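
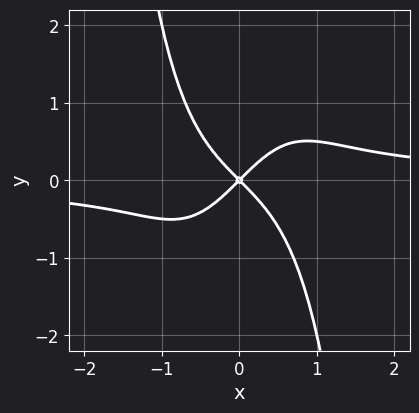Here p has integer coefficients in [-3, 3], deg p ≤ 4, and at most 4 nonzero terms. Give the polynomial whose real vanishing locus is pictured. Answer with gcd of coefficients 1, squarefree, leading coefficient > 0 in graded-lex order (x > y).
(a) deg p = 4. The shape is more complex than any degree-3 curve.
(b) From the visible intercepts: it meets the y-axis at y = 0 (among the integer gridlines); one x-axis crossing is at x = 0.
(c) These observations pin down the coefficients.

3*x^3*y - 2*x^2 + 2*y^2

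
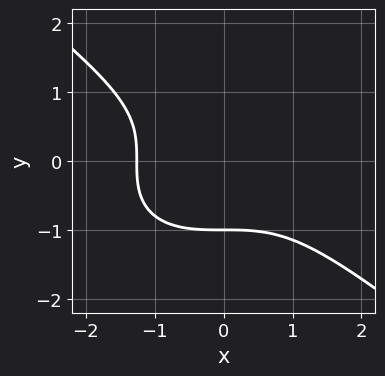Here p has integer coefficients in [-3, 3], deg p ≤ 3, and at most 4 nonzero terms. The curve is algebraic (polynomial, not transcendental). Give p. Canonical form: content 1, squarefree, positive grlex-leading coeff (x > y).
First, degree: no degree-2 curve has this shape, so deg p = 3.
Next, reading off the gridlines: it meets the y-axis at y = -1 (among the integer gridlines).
Finally, putting this together gives p.

x^3 + 2*y^3 + 2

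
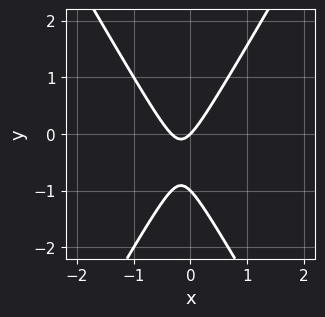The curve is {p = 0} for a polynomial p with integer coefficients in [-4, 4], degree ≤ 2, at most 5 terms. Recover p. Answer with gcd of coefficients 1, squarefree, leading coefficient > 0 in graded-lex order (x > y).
1. Degree: no degree-1 curve has this shape, so deg p = 2.
2. From the visible intercepts: the y-axis gridline crossings are at y ∈ {-1, 0}; it crosses the x-axis at the gridline x = 0.
3. Putting this together gives p.

3*x^2 - y^2 + x - y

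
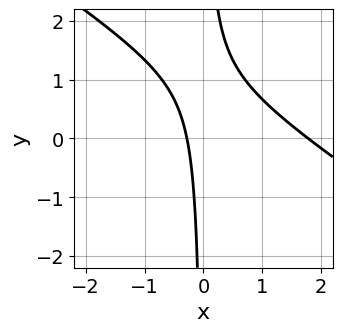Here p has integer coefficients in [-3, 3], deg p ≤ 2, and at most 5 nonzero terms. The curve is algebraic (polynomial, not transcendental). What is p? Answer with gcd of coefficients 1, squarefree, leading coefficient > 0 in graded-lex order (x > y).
2*x^2 + 3*x*y - 3*x - 1

The degree is 2 — a generic line meets the curve in up to 2 points.
From the visible intercepts: it misses every integer gridline on the y-axis.
Fitting integer coefficients to these (and the overall shape) gives p.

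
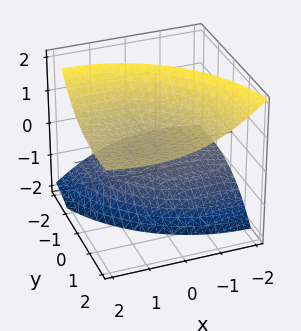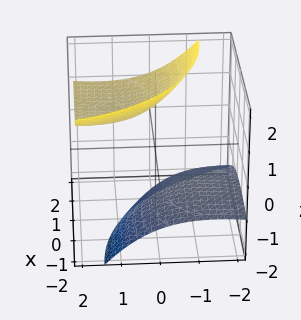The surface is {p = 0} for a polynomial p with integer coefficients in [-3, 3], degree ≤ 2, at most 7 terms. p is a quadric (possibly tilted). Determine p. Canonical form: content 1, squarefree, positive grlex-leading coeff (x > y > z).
(a) The picture has 2 separate pieces.
(b) The degree is 2 — no degree-1 surface has this shape.
(c) From the axis intercepts and sections: the surface avoids every integer y-axis point in the box; it misses every integer gridline on the x-axis.
(d) Fitting integer coefficients to these (and the overall shape) gives p.

x^2 - 2*x*z + y^2 - 3*y*z - 2*z^2 + 3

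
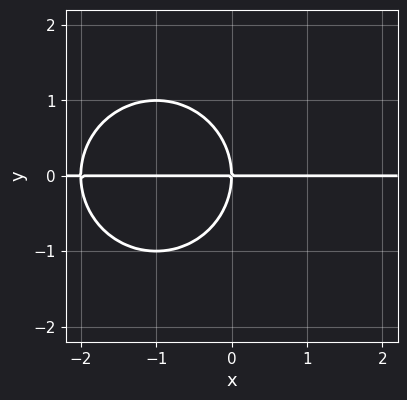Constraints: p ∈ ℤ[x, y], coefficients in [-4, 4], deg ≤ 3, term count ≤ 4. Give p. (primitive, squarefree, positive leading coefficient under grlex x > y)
(a) deg p = 3. No degree-2 curve has this shape.
(b) Checking where it meets the axes: it crosses the y-axis at the gridline y = 0; the visible x-axis segment lies entirely on the curve.
(c) Putting this together gives p.

x^2*y + y^3 + 2*x*y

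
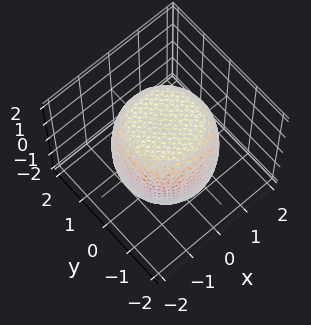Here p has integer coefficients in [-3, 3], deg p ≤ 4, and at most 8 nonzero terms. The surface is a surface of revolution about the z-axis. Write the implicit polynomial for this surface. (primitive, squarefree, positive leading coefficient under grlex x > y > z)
x^4 + 2*x^2*y^2 + y^4 - x^2 - y^2 + z^2 - 2

1. Degree: a generic line meets the surface in up to 4 points, so deg p = 4.
2. Symmetries: rotational symmetry about the z-axis ⇒ p depends on x, y only through x² + y².
3. Observable constraints: a circular section at z = -1 has radius between 1 and 2.
4. Assembling these constraints gives the stated polynomial.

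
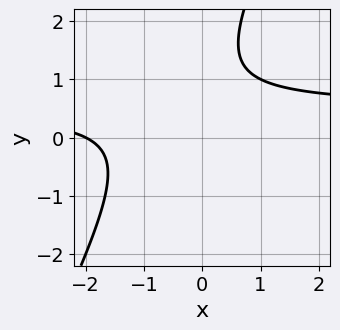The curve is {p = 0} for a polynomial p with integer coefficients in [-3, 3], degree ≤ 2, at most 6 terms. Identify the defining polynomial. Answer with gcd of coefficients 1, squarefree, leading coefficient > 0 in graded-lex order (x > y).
2*x*y - y^2 - x + 2*y - 2

(a) deg p = 2. A generic line meets the curve in up to 2 points.
(b) Against the integer gridlines: it meets the x-axis at x = -2 (among the integer gridlines); it misses every integer gridline on the y-axis.
(c) Putting this together gives p.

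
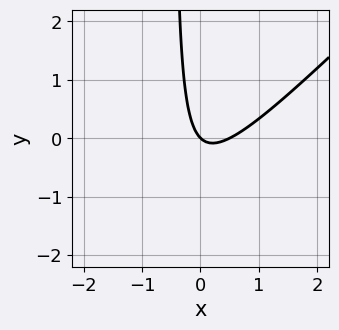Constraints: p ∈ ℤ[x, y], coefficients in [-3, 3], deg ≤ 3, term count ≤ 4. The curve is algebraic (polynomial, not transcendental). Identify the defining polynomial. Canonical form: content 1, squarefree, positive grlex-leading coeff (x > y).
First, the degree is 2 — the shape is more complex than any degree-1 curve.
Next, reading off the gridlines: one x-axis crossing is at x = 0; one y-axis crossing is at y = 0.
Finally, fitting integer coefficients to these (and the overall shape) gives p.

2*x^2 - 2*x*y - x - y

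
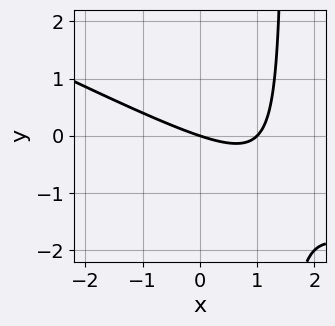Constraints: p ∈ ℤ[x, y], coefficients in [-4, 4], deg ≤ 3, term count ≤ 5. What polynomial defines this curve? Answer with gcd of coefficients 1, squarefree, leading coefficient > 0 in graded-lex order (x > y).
x^2 + 2*x*y - x - 3*y

(a) Degree: no degree-1 curve has this shape, so deg p = 2.
(b) From the axis intercepts and sections: it meets the y-axis at y = 0 (among the integer gridlines); the x-axis gridline crossings are at x ∈ {0, 1}.
(c) The integer polynomial consistent with all of this is the stated p.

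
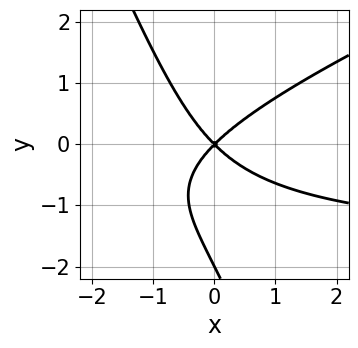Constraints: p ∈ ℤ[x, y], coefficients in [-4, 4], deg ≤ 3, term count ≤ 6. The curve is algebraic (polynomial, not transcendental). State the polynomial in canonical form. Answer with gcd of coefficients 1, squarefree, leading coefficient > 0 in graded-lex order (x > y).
x^2*y - 2*x*y^2 - y^3 + 2*x^2 - 2*y^2

First, deg p = 3.
Then, reading off the gridlines: the y-axis gridline crossings are at y ∈ {-2, 0}; it meets the x-axis at x = 0 (among the integer gridlines).
Finally, matching integer coefficients to the picture gives p.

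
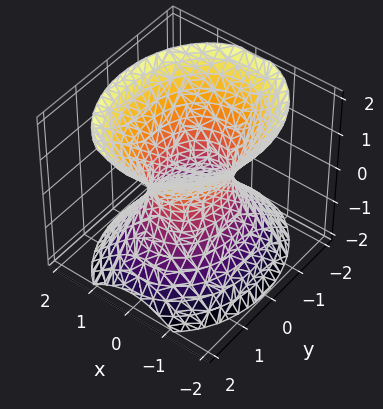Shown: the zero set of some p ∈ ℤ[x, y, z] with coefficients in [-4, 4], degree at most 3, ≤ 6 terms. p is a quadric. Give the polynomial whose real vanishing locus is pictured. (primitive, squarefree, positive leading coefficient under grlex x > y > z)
3*x^2 + 2*y^2 - 2*z^2 - 2

First, the degree is 2 — one connected sheet with a waist; a quadric.
Next, symmetries: the x ↦ −x reflection is a symmetry, so x appears only in even powers; mirror symmetry y ↦ −y ⇒ only even powers of y; the z ↦ −z reflection is a symmetry, so z appears only in even powers.
Then, checking where it meets the axes: the y-axis gridline crossings are at y ∈ {-1, 1}; the surface avoids every integer z-axis point in the box.
Finally, putting this together gives p.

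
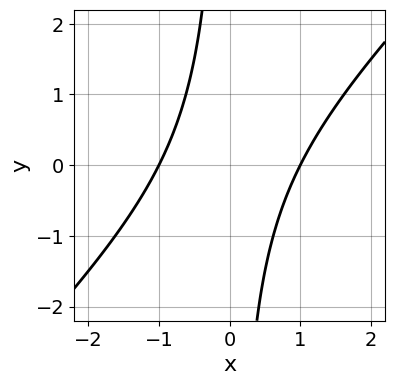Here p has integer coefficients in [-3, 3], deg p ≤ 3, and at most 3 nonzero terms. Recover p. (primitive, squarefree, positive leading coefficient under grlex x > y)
x^2 - x*y - 1

First, deg p = 2. The shape is more complex than any degree-1 curve.
Then, observable constraints: the curve avoids every integer y-axis point in the box; the x-axis gridline crossings are at x ∈ {-1, 1}.
Finally, matching integer coefficients to the picture gives p.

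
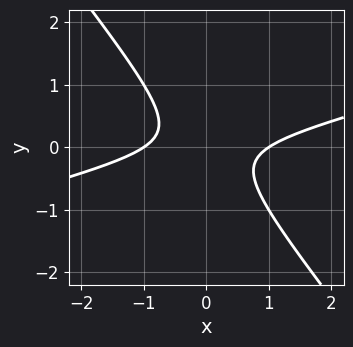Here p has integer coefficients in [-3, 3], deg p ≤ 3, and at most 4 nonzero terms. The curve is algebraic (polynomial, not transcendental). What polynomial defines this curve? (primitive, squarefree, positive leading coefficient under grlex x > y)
1. Degree: no degree-1 curve has this shape, so deg p = 2.
2. From the axis intercepts and sections: the curve avoids every integer y-axis point in the box; the x-axis gridline crossings are at x ∈ {-1, 1}.
3. Solving for integer coefficients yields p as stated.

x^2 - 3*x*y - 3*y^2 - 1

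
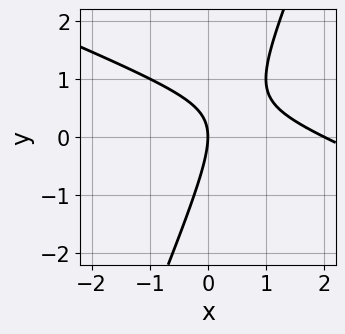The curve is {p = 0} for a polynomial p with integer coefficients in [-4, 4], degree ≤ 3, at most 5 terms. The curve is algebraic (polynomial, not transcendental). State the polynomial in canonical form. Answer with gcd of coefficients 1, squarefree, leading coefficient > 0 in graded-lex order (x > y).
The degree is 2 — no degree-1 curve has this shape.
Checking where it meets the axes: it meets the y-axis at y = 0 (among the integer gridlines); the x-axis gridline crossings are at x ∈ {0, 2}.
Putting this together gives p.

x^2 + 2*x*y - y^2 - 2*x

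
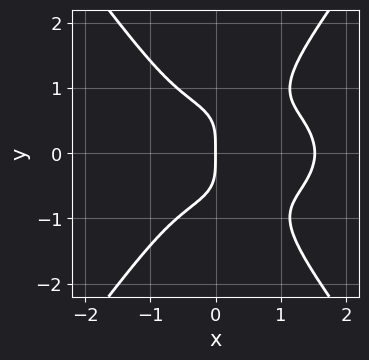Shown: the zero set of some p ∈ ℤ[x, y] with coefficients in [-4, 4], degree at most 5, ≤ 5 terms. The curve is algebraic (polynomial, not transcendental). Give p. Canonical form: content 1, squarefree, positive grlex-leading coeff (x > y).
x^4 + 3*x^2*y^2 - 2*y^4 - x^2 - 2*x

First, deg p = 4. A generic line meets the curve in up to 4 points.
Then, symmetries: mirror symmetry y ↦ −y ⇒ only even powers of y.
Next, reading off the gridlines: it meets the y-axis at y = 0 (among the integer gridlines); it meets the x-axis at x = 0 (among the integer gridlines).
Finally, fitting integer coefficients to these (and the overall shape) gives p.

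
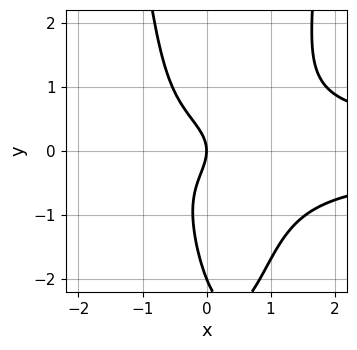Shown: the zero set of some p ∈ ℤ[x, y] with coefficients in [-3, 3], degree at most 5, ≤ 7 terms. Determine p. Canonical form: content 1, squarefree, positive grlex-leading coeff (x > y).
3*x^2*y^2 - 2*x*y^2 - y^3 - 2*y^2 - 2*x

First, the degree is 4 — a generic line meets the curve in up to 4 points.
Then, from the axis intercepts and sections: among the integer gridlines, it crosses the y-axis at y ∈ {-2, 0}; one x-axis crossing is at x = 0.
Finally, solving for integer coefficients yields p as stated.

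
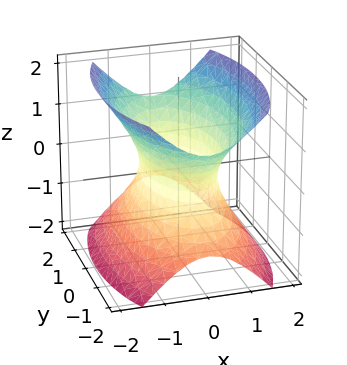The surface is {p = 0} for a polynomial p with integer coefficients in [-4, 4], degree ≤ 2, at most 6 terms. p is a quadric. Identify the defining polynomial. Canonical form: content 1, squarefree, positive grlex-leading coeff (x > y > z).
3*x^2 + y^2 - 2*z^2 - 2

1. Degree: one connected sheet with a waist; a quadric, so deg p = 2.
2. Symmetries: it's symmetric under x → −x, forcing even powers of x; it's symmetric under y → −y, forcing even powers of y; it's symmetric under z → −z, forcing even powers of z.
3. From the axis intercepts and sections: it misses every integer gridline on the z-axis.
4. The integer polynomial consistent with all of this is the stated p.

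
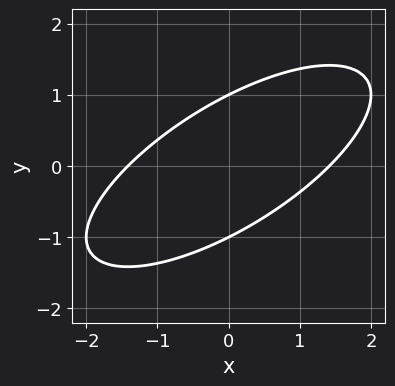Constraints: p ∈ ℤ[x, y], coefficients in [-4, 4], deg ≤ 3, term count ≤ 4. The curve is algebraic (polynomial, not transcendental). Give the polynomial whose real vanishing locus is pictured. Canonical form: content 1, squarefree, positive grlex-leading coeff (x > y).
x^2 - 2*x*y + 2*y^2 - 2

The degree is 2 — a generic line meets the curve in up to 2 points.
From the axis intercepts and sections: among the integer gridlines, it crosses the y-axis at y ∈ {-1, 1}.
Matching integer coefficients to the picture gives p.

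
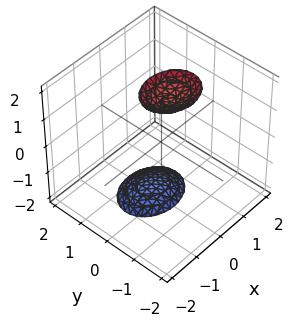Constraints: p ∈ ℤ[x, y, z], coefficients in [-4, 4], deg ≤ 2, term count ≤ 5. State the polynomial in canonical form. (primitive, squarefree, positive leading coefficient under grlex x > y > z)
(a) I count 2 distinct pieces. They look like related sheets of one shape, so recover p as a whole.
(b) Degree: a generic line meets the surface in up to 2 points, so deg p = 2.
(c) From the axis intercepts and sections: it misses every integer gridline on the y-axis; the surface avoids every integer x-axis point in the box.
(d) Putting this together gives p.

2*x^2 + 3*y^2 + y*z - z^2 + 3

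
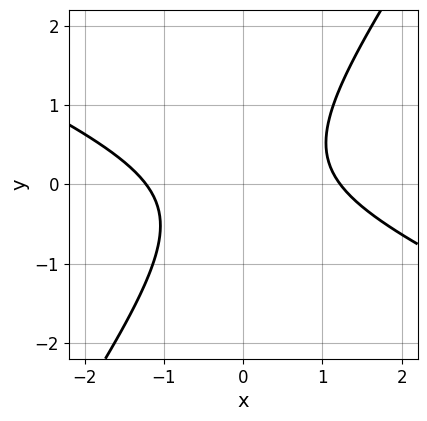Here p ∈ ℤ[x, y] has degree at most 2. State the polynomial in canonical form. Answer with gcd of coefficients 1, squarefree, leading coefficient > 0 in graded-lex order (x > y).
2*x^2 + 3*x*y - 3*y^2 - 3

deg p = 2.
Observable constraints: it misses every integer gridline on the y-axis.
Matching integer coefficients to the picture gives p.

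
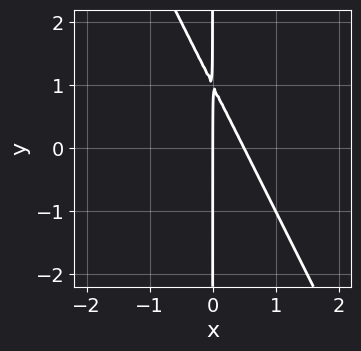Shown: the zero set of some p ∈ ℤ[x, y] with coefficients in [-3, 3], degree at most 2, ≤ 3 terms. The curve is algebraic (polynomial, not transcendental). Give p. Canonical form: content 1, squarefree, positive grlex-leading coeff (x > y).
2*x^2 + x*y - x

First, the degree is 2 — a generic line meets the curve in up to 2 points.
Then, against the integer gridlines: the visible y-axis segment lies entirely on the curve; it meets the x-axis at x = 0 (among the integer gridlines).
Finally, together with the visible shape, these determine p as stated.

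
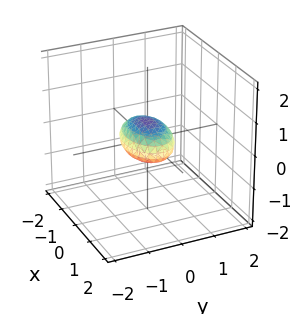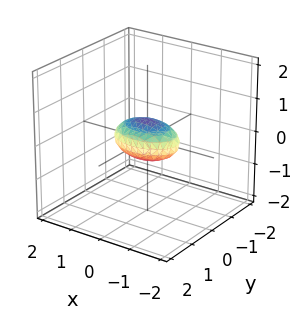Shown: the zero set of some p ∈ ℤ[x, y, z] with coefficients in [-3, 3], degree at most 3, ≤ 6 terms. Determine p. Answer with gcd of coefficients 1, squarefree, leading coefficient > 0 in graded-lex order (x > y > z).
x^2 + 2*y^2 + 3*z^2 - 1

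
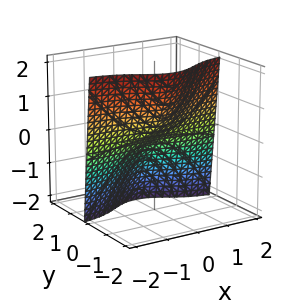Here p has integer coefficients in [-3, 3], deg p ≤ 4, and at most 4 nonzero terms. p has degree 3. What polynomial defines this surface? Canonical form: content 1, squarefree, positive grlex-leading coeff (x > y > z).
1. deg p = 3. The shape is more complex than any degree-2 surface.
2. Checking where it meets the axes: it crosses the z-axis at the gridline z = 0; it meets the y-axis at y = 0 (among the integer gridlines); the visible x-axis segment lies entirely on the surface.
3. Assembling these constraints gives the stated polynomial.

2*x^2*y + y^3 + y + z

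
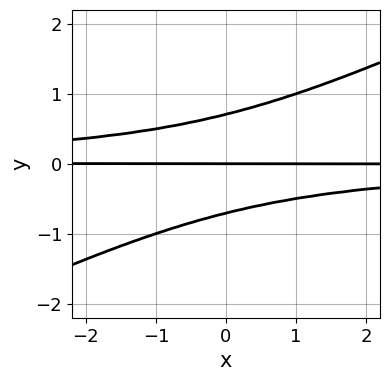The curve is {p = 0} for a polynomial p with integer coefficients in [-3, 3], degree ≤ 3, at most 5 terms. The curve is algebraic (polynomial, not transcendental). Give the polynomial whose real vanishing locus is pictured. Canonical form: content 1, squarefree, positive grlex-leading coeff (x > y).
First, deg p = 3. No degree-2 curve has this shape.
Next, observable constraints: the visible x-axis segment lies entirely on the curve; it meets the y-axis at y = 0 (among the integer gridlines).
Finally, putting this together gives p.

x*y^2 - 2*y^3 + y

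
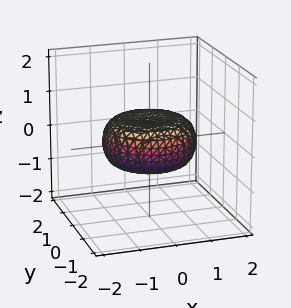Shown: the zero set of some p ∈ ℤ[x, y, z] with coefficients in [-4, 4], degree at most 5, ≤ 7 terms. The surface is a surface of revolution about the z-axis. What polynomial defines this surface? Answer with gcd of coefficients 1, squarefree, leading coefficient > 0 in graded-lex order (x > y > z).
First, deg p = 4. No degree-3 surface has this shape.
Next, symmetries: the z-axis is an axis of rotation, so x and y enter only as x² + y².
Next, against the integer gridlines: a circular section at z = 0 has radius between 1 and 2.
Finally, putting this together gives p.

x^4 + 2*x^2*y^2 + y^4 - x^2 - y^2 + 3*z^2 - 1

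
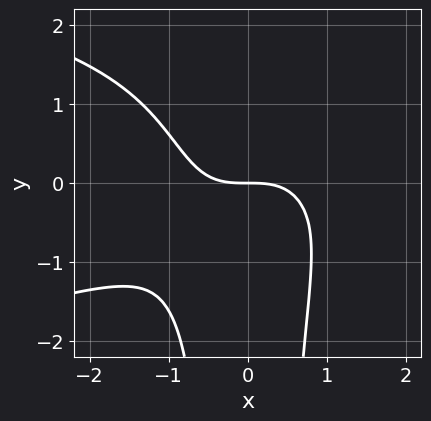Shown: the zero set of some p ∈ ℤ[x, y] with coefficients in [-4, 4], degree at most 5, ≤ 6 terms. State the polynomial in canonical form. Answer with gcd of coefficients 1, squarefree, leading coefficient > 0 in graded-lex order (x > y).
(a) deg p = 4. The shape is more complex than any degree-3 curve.
(b) Observable constraints: one y-axis crossing is at y = 0; it meets the x-axis at x = 0 (among the integer gridlines).
(c) Together with the visible shape, these determine p as stated.

2*x^2*y^2 + 2*x^3 - x^2*y + 3*y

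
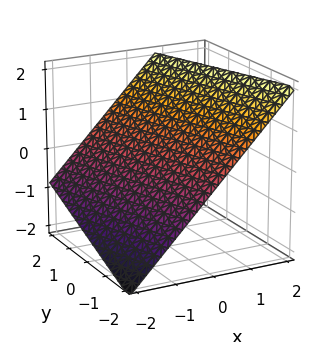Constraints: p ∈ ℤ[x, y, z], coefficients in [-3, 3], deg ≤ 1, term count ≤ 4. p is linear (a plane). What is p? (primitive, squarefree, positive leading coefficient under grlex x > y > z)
3*x + y - 3*z + 2

1. The degree is 1 — every cross-section is a straight line — this is a plane.
2. Checking where it meets the axes: it crosses the y-axis at the gridline y = -2.
3. Fitting integer coefficients to these (and the overall shape) gives p.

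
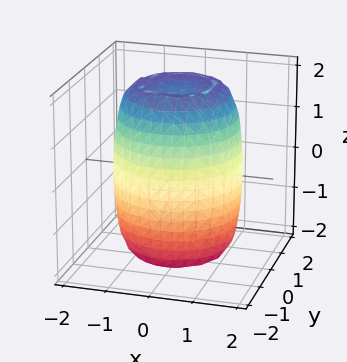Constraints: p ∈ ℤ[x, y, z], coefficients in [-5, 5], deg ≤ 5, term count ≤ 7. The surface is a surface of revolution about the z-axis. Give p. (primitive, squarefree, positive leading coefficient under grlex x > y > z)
(a) Degree: the shape is more complex than any degree-3 surface, so deg p = 4.
(b) Symmetry: the z-axis is an axis of rotation, so x and y enter only as x² + y².
(c) Reading off the gridlines: a circular section at z = 1 has radius between 1 and 2.
(d) Assembling these constraints gives the stated polynomial.

2*x^4 + 4*x^2*y^2 + 2*y^4 - 3*x^2 - 3*y^2 + z^2 - 3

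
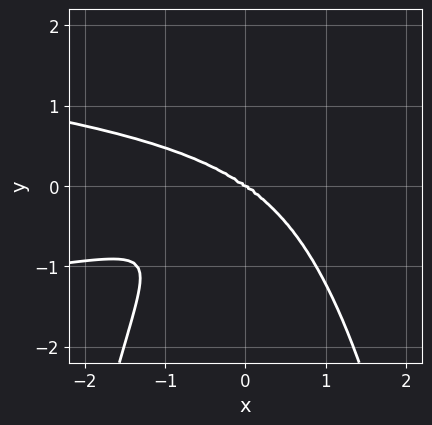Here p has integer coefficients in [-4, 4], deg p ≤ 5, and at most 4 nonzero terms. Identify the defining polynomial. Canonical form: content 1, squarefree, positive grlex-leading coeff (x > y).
3*x^2*y^2 + x^3 + 3*y^3

First, deg p = 4. No degree-3 curve has this shape.
Next, against the integer gridlines: it crosses the y-axis at the gridline y = 0; it crosses the x-axis at the gridline x = 0.
Finally, solving for integer coefficients yields p as stated.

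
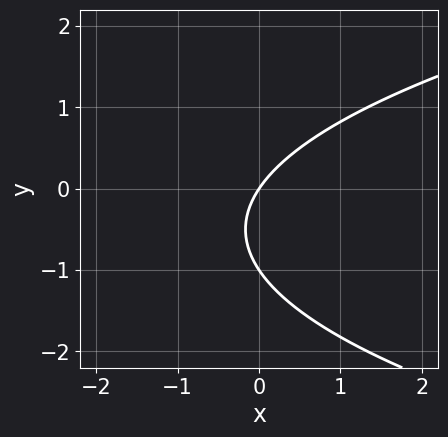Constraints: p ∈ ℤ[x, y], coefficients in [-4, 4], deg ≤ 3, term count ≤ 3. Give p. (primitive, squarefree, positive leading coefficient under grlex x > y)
1. Degree: no degree-1 curve has this shape, so deg p = 2.
2. Observable constraints: one x-axis crossing is at x = 0; the y-axis gridline crossings are at y ∈ {-1, 0}.
3. Solving for integer coefficients yields p as stated.

2*y^2 - 3*x + 2*y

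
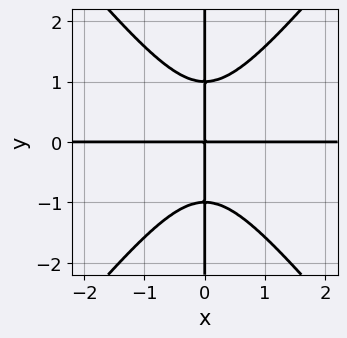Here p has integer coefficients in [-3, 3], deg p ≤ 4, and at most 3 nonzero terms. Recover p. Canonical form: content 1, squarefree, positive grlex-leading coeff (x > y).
1. deg p = 4. No degree-3 curve has this shape.
2. Checking where it meets the axes: every point of the y-axis in the box is on the curve; every point of the x-axis in the box is on the curve.
3. Fitting integer coefficients to these (and the overall shape) gives p.

3*x^3*y - 2*x*y^3 + 2*x*y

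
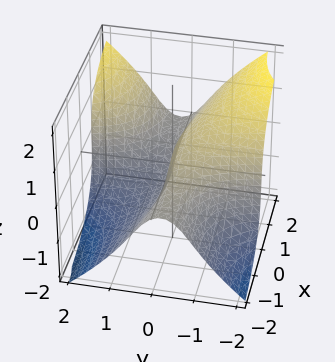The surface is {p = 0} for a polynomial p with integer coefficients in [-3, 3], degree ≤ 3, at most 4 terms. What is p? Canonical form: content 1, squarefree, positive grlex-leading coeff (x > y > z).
x^2*z - 3*x*y^2 + 2*z^3 + 3*y

1. deg p = 3.
2. Against the integer gridlines: it crosses the y-axis at the gridline y = 0; every point of the x-axis in the box is on the surface.
3. Solving for integer coefficients yields p as stated.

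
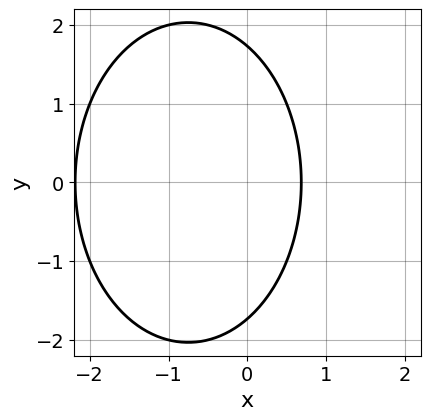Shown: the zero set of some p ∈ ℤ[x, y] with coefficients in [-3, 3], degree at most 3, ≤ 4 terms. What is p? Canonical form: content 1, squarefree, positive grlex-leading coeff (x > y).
2*x^2 + y^2 + 3*x - 3

(a) Degree: the shape is more complex than any degree-1 curve, so deg p = 2.
(b) Symmetries: mirror symmetry y ↦ −y ⇒ only even powers of y.
(c) These observations pin down the coefficients.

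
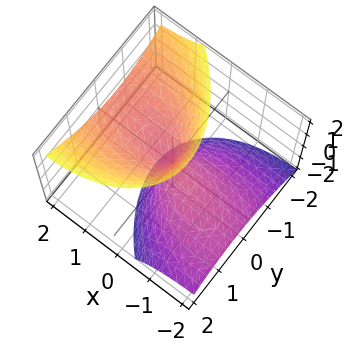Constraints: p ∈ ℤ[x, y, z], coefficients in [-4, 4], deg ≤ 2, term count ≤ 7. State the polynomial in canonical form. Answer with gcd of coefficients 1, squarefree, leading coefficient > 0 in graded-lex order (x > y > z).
First, I count 2 distinct pieces. Treating them together as one polynomial.
Next, degree: a generic line meets the surface in up to 2 points, so deg p = 2.
Next, against the integer gridlines: one x-axis crossing is at x = 0; it crosses the y-axis at the gridline y = 0.
Finally, the integer polynomial consistent with all of this is the stated p.

x^2 + x*y - 3*x*z + 2*y^2 - z^2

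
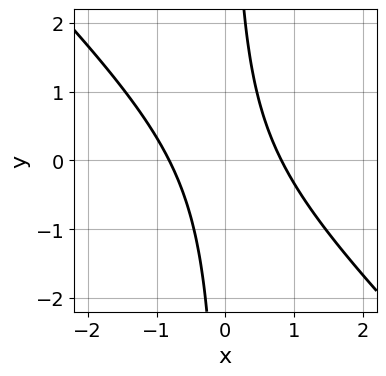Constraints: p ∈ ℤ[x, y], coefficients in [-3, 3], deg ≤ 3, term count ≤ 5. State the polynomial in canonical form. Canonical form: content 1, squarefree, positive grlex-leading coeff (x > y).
3*x^2 + 3*x*y - 2

The degree is 2 — the shape is more complex than any degree-1 curve.
Against the integer gridlines: it misses every integer gridline on the y-axis.
Putting this together gives p.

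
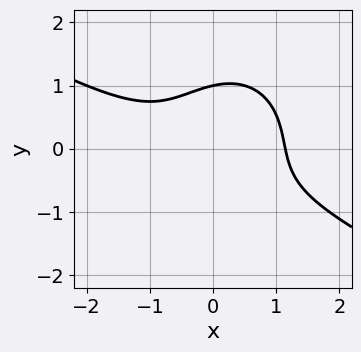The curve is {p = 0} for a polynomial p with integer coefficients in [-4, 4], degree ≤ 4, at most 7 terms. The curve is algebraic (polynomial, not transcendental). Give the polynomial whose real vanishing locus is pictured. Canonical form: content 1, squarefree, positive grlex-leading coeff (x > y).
The degree is 3 — the shape is more complex than any degree-2 curve.
Reading off the gridlines: one y-axis crossing is at y = 1.
Matching integer coefficients to the picture gives p.

2*x^3 + 3*x^2*y + 3*y^3 - 2*x*y - 3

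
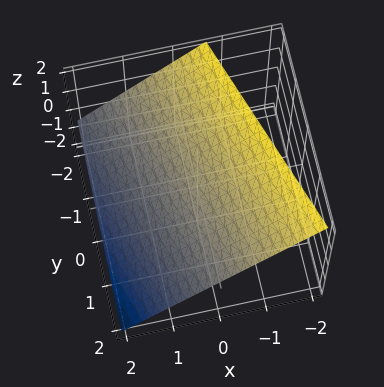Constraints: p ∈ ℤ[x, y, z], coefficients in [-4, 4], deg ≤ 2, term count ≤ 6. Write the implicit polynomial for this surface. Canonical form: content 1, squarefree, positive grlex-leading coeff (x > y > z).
3*x + y + 3*z - 2

(a) deg p = 1. The surface is flat (a plane).
(b) From the axis intercepts and sections: it crosses the y-axis at the gridline y = 2.
(c) Matching integer coefficients to the picture gives p.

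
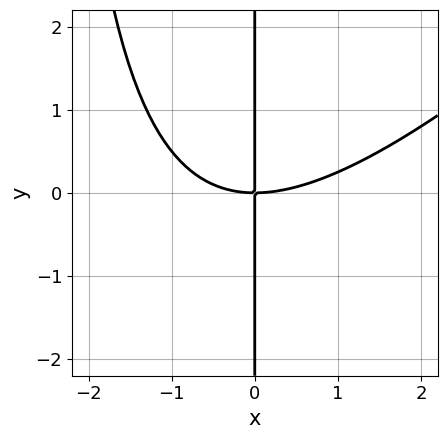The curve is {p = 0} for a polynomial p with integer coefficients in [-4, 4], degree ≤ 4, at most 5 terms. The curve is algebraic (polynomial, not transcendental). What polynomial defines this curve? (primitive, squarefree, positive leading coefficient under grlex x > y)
x^3 - x^2*y - 3*x*y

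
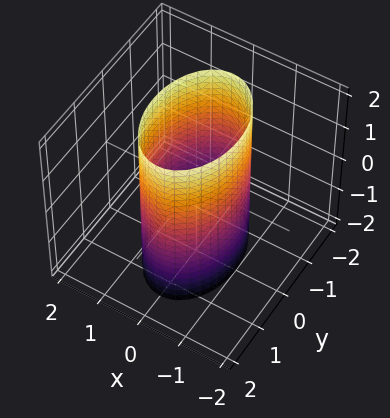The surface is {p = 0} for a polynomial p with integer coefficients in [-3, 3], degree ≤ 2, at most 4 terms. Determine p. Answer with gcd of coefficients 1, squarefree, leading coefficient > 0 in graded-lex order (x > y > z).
2*x^2 + y^2 - 2

First, degree: a cylinder; a quadric, so deg p = 2.
Then, symmetries: mirror symmetry y ↦ −y ⇒ only even powers of y; the z ↦ −z reflection is a symmetry, so z appears only in even powers; the x ↦ −x reflection is a symmetry, so x appears only in even powers.
Then, against the integer gridlines: it misses every integer gridline on the z-axis; the x-axis gridline crossings are at x ∈ {-1, 1}.
Finally, these observations pin down the coefficients.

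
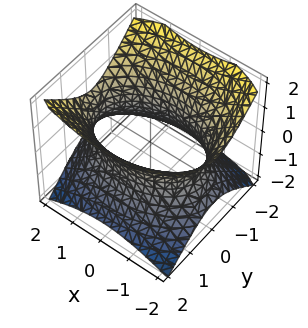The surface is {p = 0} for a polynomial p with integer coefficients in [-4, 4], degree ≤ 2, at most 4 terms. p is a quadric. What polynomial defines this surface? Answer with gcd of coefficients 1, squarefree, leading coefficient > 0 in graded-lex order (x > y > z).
x^2 + 2*y^2 - 2*z^2 - 3

(a) The degree is 2 — one connected sheet with a waist; a quadric.
(b) Symmetries: mirror symmetry x ↦ −x ⇒ only even powers of x; mirror symmetry z ↦ −z ⇒ only even powers of z; it's symmetric under y → −y, forcing even powers of y.
(c) Reading off the gridlines: no z-intercept at any integer in the box.
(d) These observations pin down the coefficients.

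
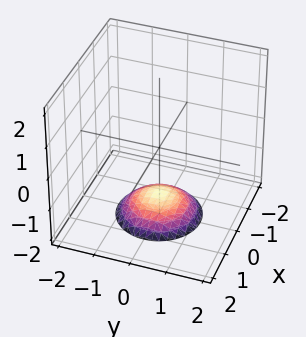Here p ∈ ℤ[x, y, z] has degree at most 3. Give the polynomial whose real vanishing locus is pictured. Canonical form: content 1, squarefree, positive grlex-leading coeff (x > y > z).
x^2 + y^2 + 2*z + 3

(a) The degree is 2 — no degree-1 surface has this shape.
(b) Symmetries: rotational symmetry about the z-axis ⇒ p depends on x, y only through x² + y².
(c) Reading off the gridlines: no y-intercept at any integer in the box; a circular section at z = -2 has radius exactly 1.
(d) These observations pin down the coefficients.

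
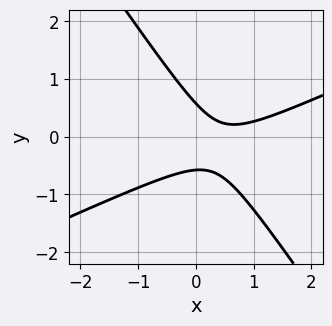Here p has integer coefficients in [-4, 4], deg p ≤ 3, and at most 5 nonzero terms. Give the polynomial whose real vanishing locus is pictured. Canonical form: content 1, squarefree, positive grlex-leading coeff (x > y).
(a) The degree is 2 — a generic line meets the curve in up to 2 points.
(b) Observable constraints: it misses every integer gridline on the x-axis.
(c) Fitting integer coefficients to these (and the overall shape) gives p.

2*x^2 - 3*x*y - 3*y^2 - 2*x + 1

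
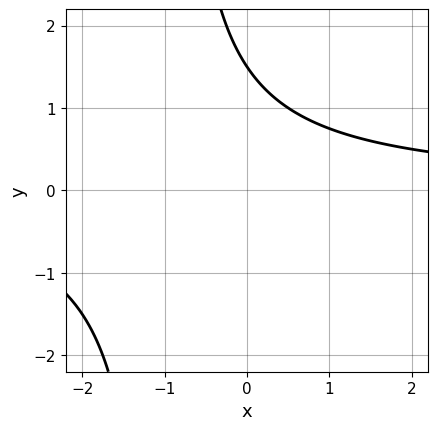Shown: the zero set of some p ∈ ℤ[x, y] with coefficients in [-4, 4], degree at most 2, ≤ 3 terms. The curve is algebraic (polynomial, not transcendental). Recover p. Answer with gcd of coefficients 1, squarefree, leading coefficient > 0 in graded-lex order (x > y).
2*x*y + 2*y - 3

1. The degree is 2 — no degree-1 curve has this shape.
2. From the axis intercepts and sections: the curve avoids every integer x-axis point in the box.
3. Fitting integer coefficients to these (and the overall shape) gives p.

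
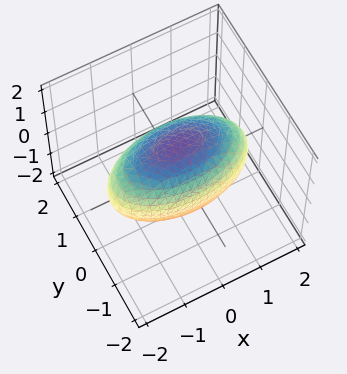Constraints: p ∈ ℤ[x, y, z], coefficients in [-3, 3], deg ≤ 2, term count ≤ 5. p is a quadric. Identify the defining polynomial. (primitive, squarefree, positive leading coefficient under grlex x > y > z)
x^2 + 3*y^2 + 2*z^2 - 3

(a) Degree: a closed, bounded, convex surface; a quadric, so deg p = 2.
(b) Symmetries: it's symmetric under x → −x, forcing even powers of x; the z ↦ −z reflection is a symmetry, so z appears only in even powers; the y ↦ −y reflection is a symmetry, so y appears only in even powers.
(c) From the axis intercepts and sections: the y-axis gridline crossings are at y ∈ {-1, 1}.
(d) Solving for integer coefficients yields p as stated.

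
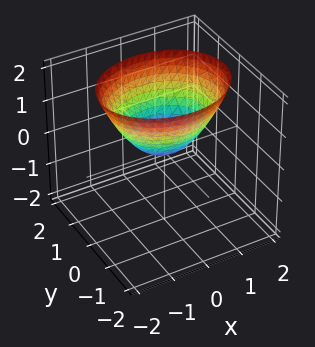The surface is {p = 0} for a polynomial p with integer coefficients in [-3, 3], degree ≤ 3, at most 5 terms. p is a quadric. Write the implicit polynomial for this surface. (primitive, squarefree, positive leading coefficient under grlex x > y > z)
(a) deg p = 2.
(b) Symmetries: the y ↦ −y reflection is a symmetry, so y appears only in even powers; mirror symmetry x ↦ −x ⇒ only even powers of x.
(c) Observable constraints: one z-axis crossing is at z = 0; it meets the y-axis at y = 0 (among the integer gridlines); it crosses the x-axis at the gridline x = 0.
(d) These observations pin down the coefficients.

2*x^2 + 3*y^2 - 3*z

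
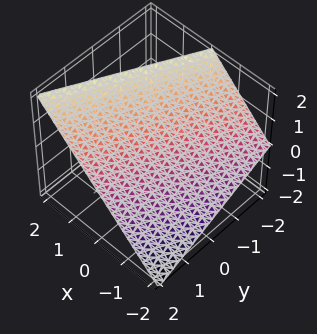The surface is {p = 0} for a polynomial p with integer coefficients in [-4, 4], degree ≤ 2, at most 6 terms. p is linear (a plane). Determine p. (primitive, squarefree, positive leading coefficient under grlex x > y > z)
2*x - y - 2*z + 2

First, deg p = 1. The surface is flat (a plane).
Then, checking where it meets the axes: it crosses the z-axis at the gridline z = 1; one y-axis crossing is at y = 2.
Finally, assembling these constraints gives the stated polynomial. Check: (-1, 0, 0) on the x-axis lies on the surface, and p(-1, 0, 0) = 0. ✓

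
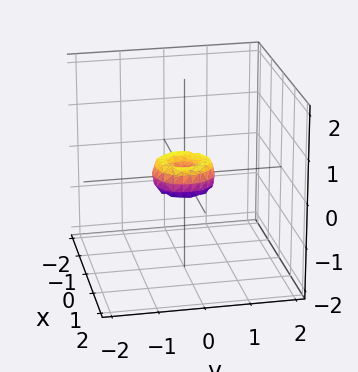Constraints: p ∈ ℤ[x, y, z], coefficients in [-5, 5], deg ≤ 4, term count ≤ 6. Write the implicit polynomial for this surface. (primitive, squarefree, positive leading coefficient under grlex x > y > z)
deg p = 4. No degree-3 surface has this shape.
Symmetries: rotational symmetry about the z-axis ⇒ p depends on x, y only through x² + y².
Reading off the gridlines: a circular section at z = 0 has radius between 0 and 1; it crosses the y-axis at the gridline y = 0; it crosses the x-axis at the gridline x = 0; it meets the z-axis at z = 0 (among the integer gridlines).
Matching integer coefficients to the picture gives p.

2*x^4 + 4*x^2*y^2 + 2*y^4 - x^2 - y^2 + z^2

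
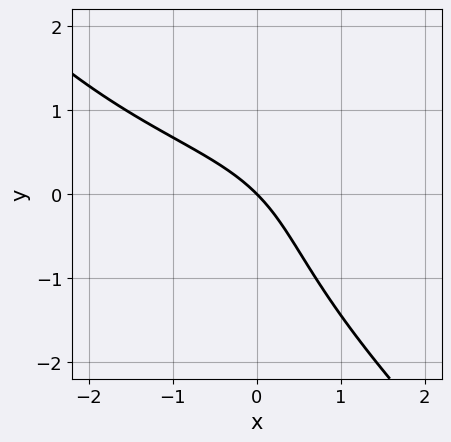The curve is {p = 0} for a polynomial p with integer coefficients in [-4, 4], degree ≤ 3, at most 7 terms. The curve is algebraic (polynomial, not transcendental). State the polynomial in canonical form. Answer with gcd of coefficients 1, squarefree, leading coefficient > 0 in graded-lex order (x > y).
The degree is 3 — the shape is more complex than any degree-2 curve.
Checking where it meets the axes: one y-axis crossing is at y = 0; one x-axis crossing is at x = 0.
Solving for integer coefficients yields p as stated.

x^2*y - y^3 + 2*x*y - 3*x - 3*y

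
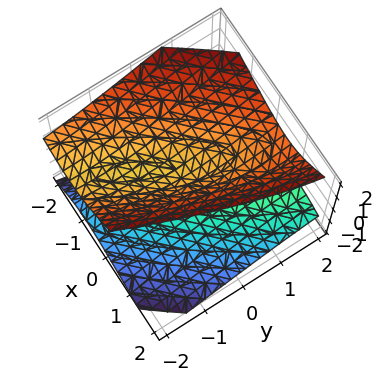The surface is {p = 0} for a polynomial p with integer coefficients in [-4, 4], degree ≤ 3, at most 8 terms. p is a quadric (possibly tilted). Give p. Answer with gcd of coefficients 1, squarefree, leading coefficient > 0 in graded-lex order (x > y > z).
(a) I count 2 distinct pieces. Treating them together as one polynomial.
(b) Degree: a generic line meets the surface in up to 2 points, so deg p = 2.
(c) From the visible intercepts: no y-intercept at any integer in the box; the surface avoids every integer x-axis point in the box.
(d) Together with the visible shape, these determine p as stated.

3*x^2 - 3*x*y + 2*x*z + y^2 - 3*z^2 + 1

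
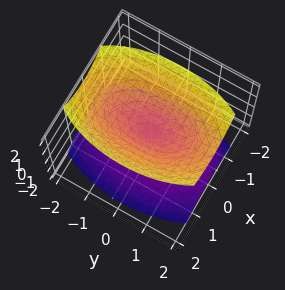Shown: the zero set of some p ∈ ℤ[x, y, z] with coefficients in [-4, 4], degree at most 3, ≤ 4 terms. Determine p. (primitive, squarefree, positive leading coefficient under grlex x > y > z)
1. I count 2 distinct pieces. Treating them together as one polynomial.
2. Degree: two nappes meeting at a single point; a quadric, so deg p = 2.
3. Symmetries: it's symmetric under x → −x, forcing even powers of x; it's symmetric under y → −y, forcing even powers of y; mirror symmetry z ↦ −z ⇒ only even powers of z.
4. From the visible intercepts: it crosses the z-axis at the gridline z = 0; it meets the x-axis at x = 0 (among the integer gridlines); one y-axis crossing is at y = 0.
5. Solving for integer coefficients yields p as stated.

3*x^2 + y^2 - 2*z^2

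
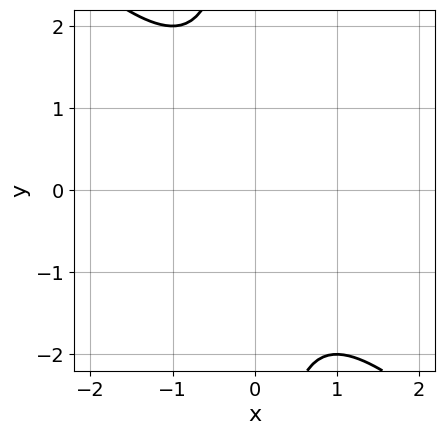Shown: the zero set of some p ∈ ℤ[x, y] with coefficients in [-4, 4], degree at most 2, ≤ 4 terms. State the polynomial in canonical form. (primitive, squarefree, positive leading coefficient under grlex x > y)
x^2 + x*y + 1

First, deg p = 2. No degree-1 curve has this shape.
Then, reading off the gridlines: it misses every integer gridline on the x-axis; the curve avoids every integer y-axis point in the box.
Finally, these observations pin down the coefficients.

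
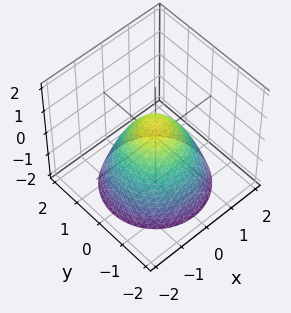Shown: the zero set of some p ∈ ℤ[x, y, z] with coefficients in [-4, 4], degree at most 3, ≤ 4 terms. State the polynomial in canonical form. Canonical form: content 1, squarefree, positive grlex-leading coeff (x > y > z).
3*x^2 + 3*y^2 + 3*z - 2

1. deg p = 2. A generic line meets the surface in up to 2 points.
2. Symmetry: the z-axis is an axis of rotation, so x and y enter only as x² + y².
3. Against the integer gridlines: a circular section at z = 0 has radius between 0 and 1.
4. Assembling these constraints gives the stated polynomial.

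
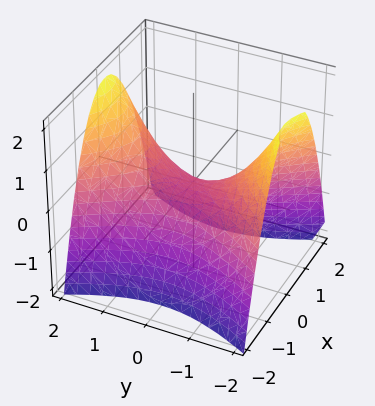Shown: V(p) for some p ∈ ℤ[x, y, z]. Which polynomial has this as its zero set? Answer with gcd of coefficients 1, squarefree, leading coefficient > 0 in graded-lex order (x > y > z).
(a) deg p = 2.
(b) Symmetries: mirror symmetry x ↦ −x ⇒ only even powers of x; it's symmetric under y → −y, forcing even powers of y.
(c) Against the integer gridlines: one z-axis crossing is at z = 0; it crosses the y-axis at the gridline y = 0.
(d) Fitting integer coefficients to these (and the overall shape) gives p.

2*x^2 - y^2 + 2*z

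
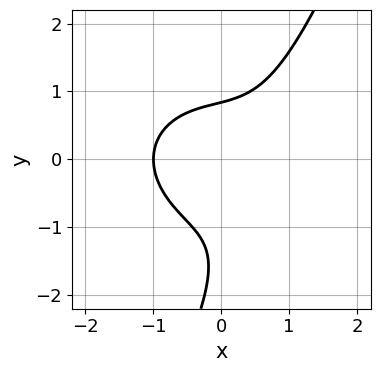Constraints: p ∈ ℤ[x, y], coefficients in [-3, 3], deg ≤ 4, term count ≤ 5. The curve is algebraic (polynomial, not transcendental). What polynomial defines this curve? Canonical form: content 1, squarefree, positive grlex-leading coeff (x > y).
2*x^3 + 2*x*y^2 - y^3 - 2*y^2 + 2

Degree: the shape is more complex than any degree-2 curve, so deg p = 3.
From the axis intercepts and sections: it crosses the x-axis at the gridline x = -1.
These observations pin down the coefficients.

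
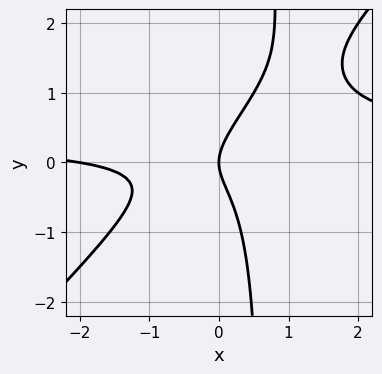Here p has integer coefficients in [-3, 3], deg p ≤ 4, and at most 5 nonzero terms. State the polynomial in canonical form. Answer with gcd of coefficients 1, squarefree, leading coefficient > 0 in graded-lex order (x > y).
3*x^2*y - 3*x*y^2 - x^2 + 2*y^2 - 2*x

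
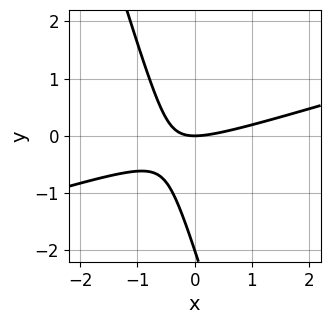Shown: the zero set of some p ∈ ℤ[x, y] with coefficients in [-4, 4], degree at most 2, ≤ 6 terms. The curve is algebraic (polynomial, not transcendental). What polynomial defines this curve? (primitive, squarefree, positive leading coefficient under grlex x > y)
First, deg p = 2.
Next, from the visible intercepts: among the integer gridlines, it crosses the y-axis at y ∈ {-2, 0}; one x-axis crossing is at x = 0.
Finally, fitting integer coefficients to these (and the overall shape) gives p.

x^2 - 3*x*y - y^2 - 2*y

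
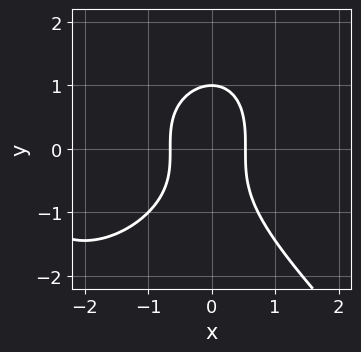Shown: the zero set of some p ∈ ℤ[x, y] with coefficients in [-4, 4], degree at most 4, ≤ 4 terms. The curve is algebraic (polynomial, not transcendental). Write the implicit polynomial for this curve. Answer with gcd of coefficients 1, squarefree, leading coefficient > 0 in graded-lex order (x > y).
x^3 + y^3 + 3*x^2 - 1

(a) deg p = 3. The shape is more complex than any degree-2 curve.
(b) Observable constraints: it crosses the y-axis at the gridline y = 1.
(c) The integer polynomial consistent with all of this is the stated p.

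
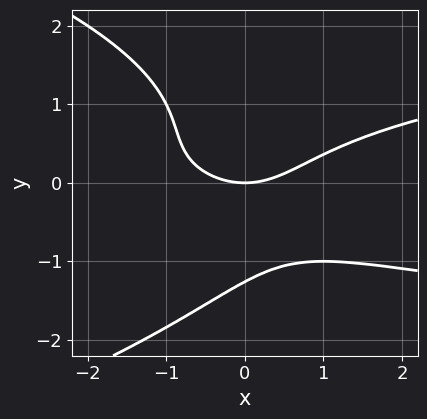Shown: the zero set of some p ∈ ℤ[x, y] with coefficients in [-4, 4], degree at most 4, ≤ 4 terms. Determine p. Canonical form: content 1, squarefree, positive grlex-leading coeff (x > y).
The degree is 4 — no degree-3 curve has this shape.
From the axis intercepts and sections: it crosses the x-axis at the gridline x = 0; it meets the y-axis at y = 0 (among the integer gridlines).
Together with the visible shape, these determine p as stated.

y^4 + 2*x*y^2 - x^2 + 2*y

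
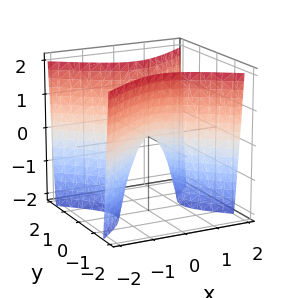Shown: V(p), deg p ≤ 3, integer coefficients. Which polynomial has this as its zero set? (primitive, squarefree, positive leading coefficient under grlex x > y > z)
2*x^2 - 3*y^2 + z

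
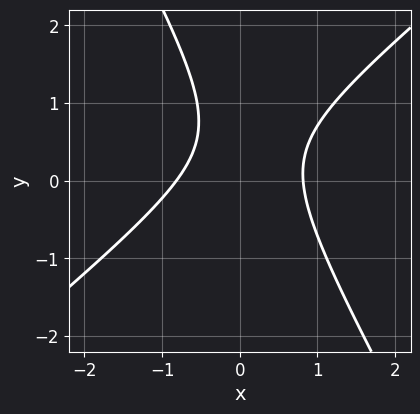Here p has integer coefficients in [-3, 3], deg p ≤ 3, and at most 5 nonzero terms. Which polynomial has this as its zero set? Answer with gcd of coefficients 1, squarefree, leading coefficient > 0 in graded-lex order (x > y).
1. deg p = 2. No degree-1 curve has this shape.
2. Reading off the gridlines: the curve avoids every integer y-axis point in the box.
3. Together with the visible shape, these determine p as stated.

3*x^2 - 2*x*y - 2*y^2 + 2*y - 2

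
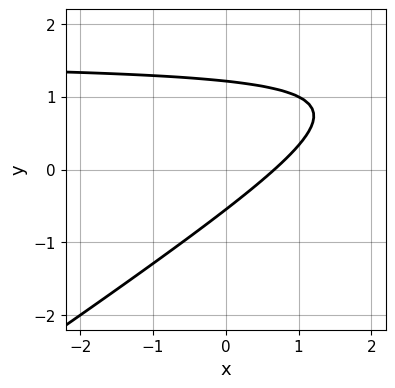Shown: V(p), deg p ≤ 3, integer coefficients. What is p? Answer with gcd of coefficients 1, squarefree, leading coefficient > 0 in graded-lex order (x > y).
2*x*y - 3*y^2 - 3*x + 2*y + 2

The degree is 2 — the shape is more complex than any degree-1 curve.
Matching integer coefficients to the picture gives p.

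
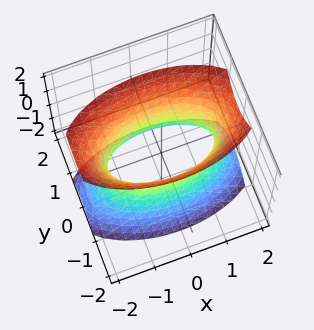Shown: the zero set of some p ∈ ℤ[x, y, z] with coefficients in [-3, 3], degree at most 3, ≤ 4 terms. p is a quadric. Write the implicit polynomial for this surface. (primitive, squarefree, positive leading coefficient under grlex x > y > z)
x^2 + 3*y^2 - z^2 - 2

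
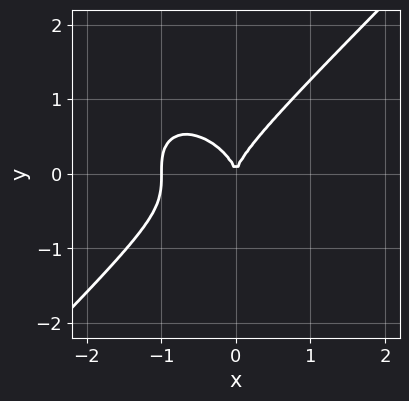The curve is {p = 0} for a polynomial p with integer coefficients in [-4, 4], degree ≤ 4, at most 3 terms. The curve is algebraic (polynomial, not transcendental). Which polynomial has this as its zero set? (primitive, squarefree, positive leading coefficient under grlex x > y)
x^3 - y^3 + x^2

(a) deg p = 3. A generic line meets the curve in up to 3 points.
(b) Checking where it meets the axes: it meets the y-axis at y = 0 (among the integer gridlines); among the integer gridlines, it crosses the x-axis at x ∈ {-1, 0}.
(c) Solving for integer coefficients yields p as stated.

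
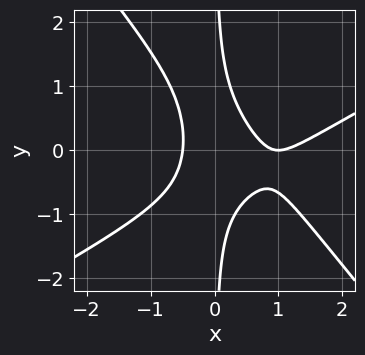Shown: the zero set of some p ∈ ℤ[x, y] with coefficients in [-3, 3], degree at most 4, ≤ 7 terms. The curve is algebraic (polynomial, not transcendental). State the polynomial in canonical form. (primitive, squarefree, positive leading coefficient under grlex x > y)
2*x^3 - 2*x^2*y - 3*x*y^2 - 3*x^2 + 1

deg p = 3. The shape is more complex than any degree-2 curve.
Reading off the gridlines: it misses every integer gridline on the y-axis; it crosses the x-axis at the gridline x = 1.
Fitting integer coefficients to these (and the overall shape) gives p.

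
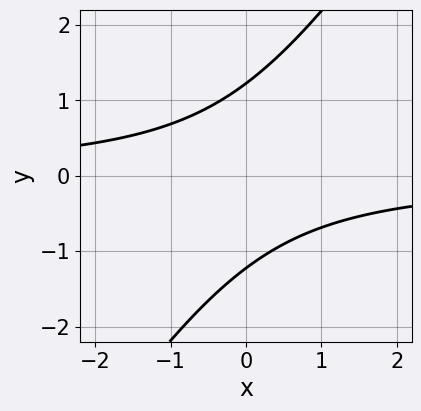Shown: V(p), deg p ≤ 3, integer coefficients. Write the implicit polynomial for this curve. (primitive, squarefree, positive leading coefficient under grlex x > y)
1. The degree is 2 — the shape is more complex than any degree-1 curve.
2. Checking where it meets the axes: it misses every integer gridline on the x-axis.
3. Putting this together gives p.

3*x*y - 2*y^2 + 3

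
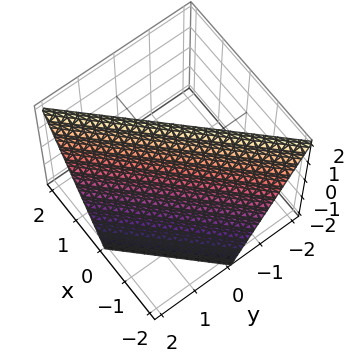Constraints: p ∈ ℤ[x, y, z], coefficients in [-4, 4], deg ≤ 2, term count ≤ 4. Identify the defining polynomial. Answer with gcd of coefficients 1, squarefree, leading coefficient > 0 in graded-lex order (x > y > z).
First, degree: every cross-section is a straight line — this is a plane, so deg p = 1.
Then, observable constraints: it meets the x-axis at x = -1 (among the integer gridlines); it meets the z-axis at z = 2 (among the integer gridlines); one y-axis crossing is at y = 1.
Finally, assembling these constraints gives the stated polynomial.

2*x - 2*y - z + 2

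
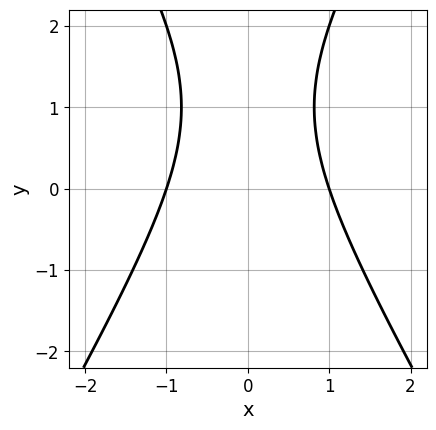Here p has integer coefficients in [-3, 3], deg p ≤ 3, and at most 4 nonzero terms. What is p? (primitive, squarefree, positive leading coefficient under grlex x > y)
(a) deg p = 2. A generic line meets the curve in up to 2 points.
(b) Symmetries: the x ↦ −x reflection is a symmetry, so x appears only in even powers.
(c) Reading off the gridlines: the curve avoids every integer y-axis point in the box; the x-axis gridline crossings are at x ∈ {-1, 1}.
(d) Fitting integer coefficients to these (and the overall shape) gives p.

3*x^2 - y^2 + 2*y - 3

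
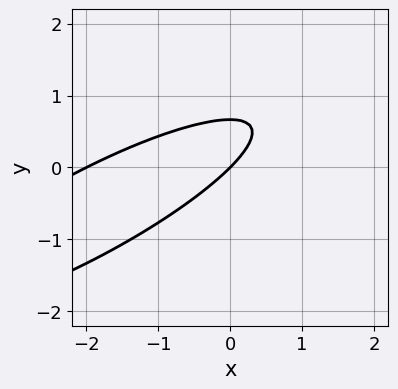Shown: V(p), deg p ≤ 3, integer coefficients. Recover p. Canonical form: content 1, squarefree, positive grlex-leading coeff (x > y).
(a) The degree is 2 — the shape is more complex than any degree-1 curve.
(b) Against the integer gridlines: among the integer gridlines, it crosses the x-axis at x ∈ {-2, 0}; one y-axis crossing is at y = 0.
(c) Putting this together gives p.

x^2 - 3*x*y + 3*y^2 + 2*x - 2*y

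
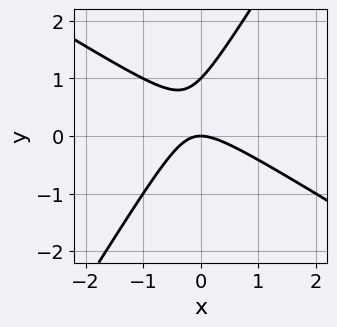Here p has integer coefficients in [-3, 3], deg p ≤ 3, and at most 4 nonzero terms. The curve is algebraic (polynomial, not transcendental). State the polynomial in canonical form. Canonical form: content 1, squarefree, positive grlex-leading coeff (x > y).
First, deg p = 2. A generic line meets the curve in up to 2 points.
Next, observable constraints: it meets the x-axis at x = 0 (among the integer gridlines); the y-axis gridline crossings are at y ∈ {0, 1}.
Finally, assembling these constraints gives the stated polynomial.

x^2 + x*y - y^2 + y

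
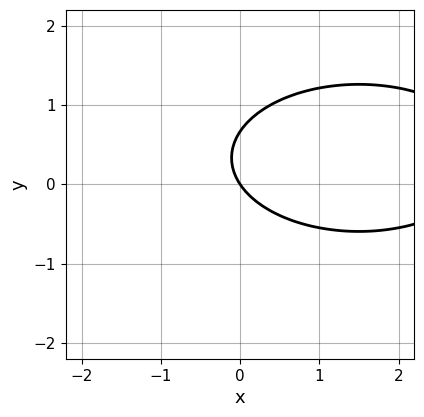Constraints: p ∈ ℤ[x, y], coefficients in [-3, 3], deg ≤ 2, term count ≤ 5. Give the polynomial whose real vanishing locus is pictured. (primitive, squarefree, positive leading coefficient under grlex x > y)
x^2 + 3*y^2 - 3*x - 2*y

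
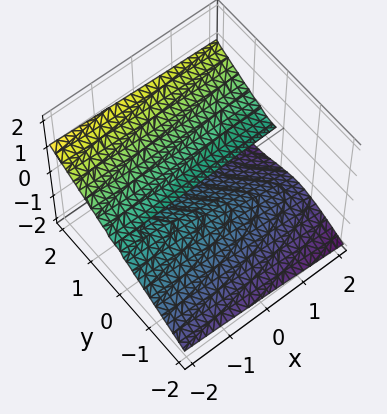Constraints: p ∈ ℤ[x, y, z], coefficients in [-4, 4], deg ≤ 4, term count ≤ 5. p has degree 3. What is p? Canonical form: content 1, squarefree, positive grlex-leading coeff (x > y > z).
x*z^2 - y^3 + y*z^2 + 3*z^3 + 2*z^2

First, the degree is 3 — the shape is more complex than any degree-2 surface.
Next, from the visible intercepts: one z-axis crossing is at z = 0; it meets the y-axis at y = 0 (among the integer gridlines).
Finally, fitting integer coefficients to these (and the overall shape) gives p. Check: (-2, 0, 0) on the x-axis lies on the surface, and p(-2, 0, 0) = 0. ✓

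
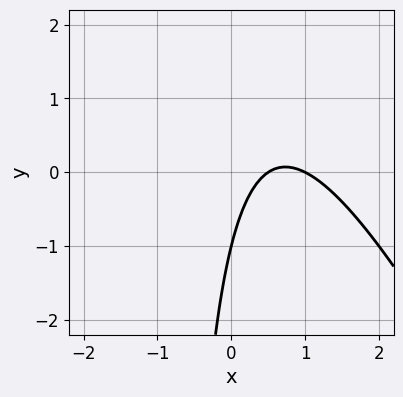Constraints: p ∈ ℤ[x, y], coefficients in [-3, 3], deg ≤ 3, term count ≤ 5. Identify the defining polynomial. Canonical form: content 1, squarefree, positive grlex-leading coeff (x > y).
2*x^2 + x*y - 3*x + y + 1

1. The degree is 2 — no degree-1 curve has this shape.
2. Against the integer gridlines: it meets the x-axis at x = 1 (among the integer gridlines); it crosses the y-axis at the gridline y = -1.
3. Matching integer coefficients to the picture gives p.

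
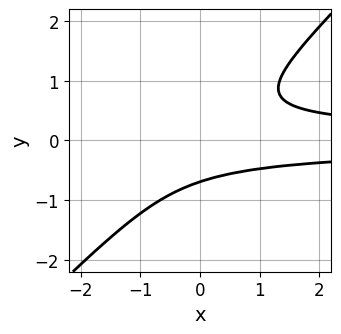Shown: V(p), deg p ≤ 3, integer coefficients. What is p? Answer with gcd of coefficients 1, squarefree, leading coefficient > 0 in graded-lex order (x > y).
3*x*y^2 - 3*y^3 - 1

(a) Degree: a generic line meets the curve in up to 3 points, so deg p = 3.
(b) From the visible intercepts: it misses every integer gridline on the x-axis.
(c) Assembling these constraints gives the stated polynomial.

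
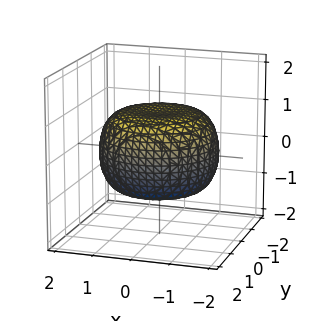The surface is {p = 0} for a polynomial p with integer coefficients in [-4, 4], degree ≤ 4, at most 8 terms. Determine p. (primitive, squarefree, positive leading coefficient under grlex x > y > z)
x^4 + 2*x^2*y^2 + y^4 - x^2 - y^2 + 3*z^2 - 3

First, the degree is 4 — the shape is more complex than any degree-3 surface.
Next, symmetries: every cross-section ⟂ z is a circle, so x, y appear only via x² + y².
Then, observable constraints: the z-axis gridline crossings are at z ∈ {-1, 1}; a circular section at z = 0 has radius between 1 and 2.
Finally, these observations pin down the coefficients.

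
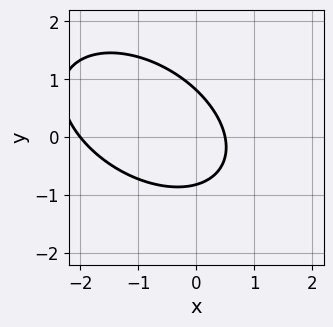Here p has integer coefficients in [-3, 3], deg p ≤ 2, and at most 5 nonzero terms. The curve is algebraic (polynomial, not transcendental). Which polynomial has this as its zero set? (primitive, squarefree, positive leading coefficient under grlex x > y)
Degree: a generic line meets the curve in up to 2 points, so deg p = 2.
Reading off the gridlines: it meets the x-axis at x = -2 (among the integer gridlines).
These observations pin down the coefficients.

2*x^2 + 2*x*y + 3*y^2 + 3*x - 2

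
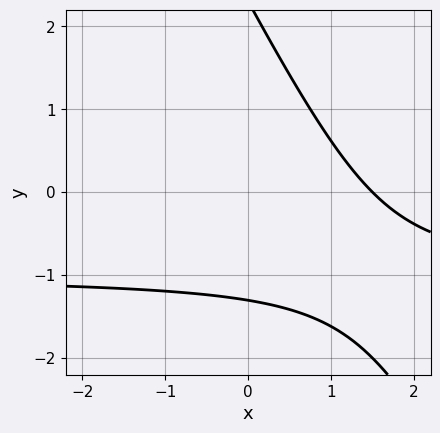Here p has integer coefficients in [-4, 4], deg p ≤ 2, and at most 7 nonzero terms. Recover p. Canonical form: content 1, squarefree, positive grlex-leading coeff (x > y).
2*x*y + y^2 + 2*x - y - 3

First, the degree is 2 — a generic line meets the curve in up to 2 points.
Finally, putting this together gives p.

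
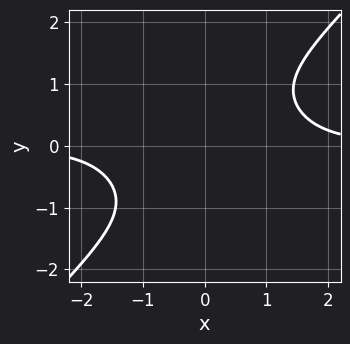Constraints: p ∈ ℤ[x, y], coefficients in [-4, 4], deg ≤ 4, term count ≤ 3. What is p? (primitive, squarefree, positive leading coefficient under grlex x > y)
x^3*y - y^4 - 2

deg p = 4. A generic line meets the curve in up to 4 points.
From the axis intercepts and sections: it misses every integer gridline on the y-axis; no x-intercept at any integer in the box.
Assembling these constraints gives the stated polynomial.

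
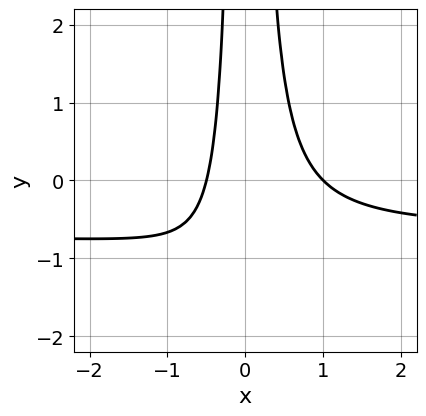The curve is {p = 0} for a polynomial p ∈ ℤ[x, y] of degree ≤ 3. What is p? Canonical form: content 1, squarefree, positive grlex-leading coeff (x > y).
deg p = 3.
From the visible intercepts: the curve avoids every integer y-axis point in the box; one x-axis crossing is at x = 1.
Matching integer coefficients to the picture gives p.

3*x^2*y + 2*x^2 - x - 1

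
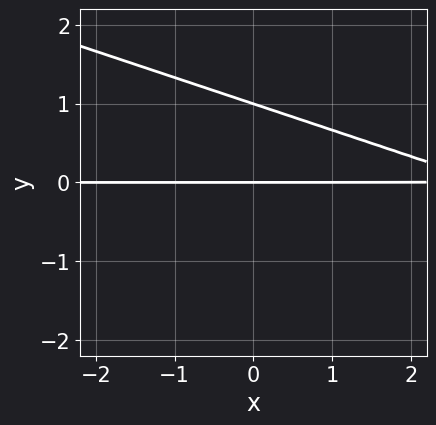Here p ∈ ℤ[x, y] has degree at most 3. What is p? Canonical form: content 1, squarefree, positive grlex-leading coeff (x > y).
x*y + 3*y^2 - 3*y

1. The degree is 2 — the shape is more complex than any degree-1 curve.
2. From the visible intercepts: among the integer gridlines, it crosses the y-axis at y ∈ {0, 1}; every point of the x-axis in the box is on the curve.
3. Matching integer coefficients to the picture gives p.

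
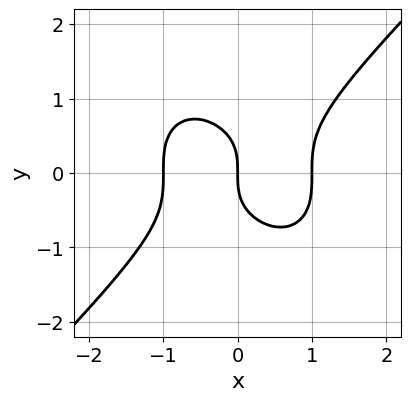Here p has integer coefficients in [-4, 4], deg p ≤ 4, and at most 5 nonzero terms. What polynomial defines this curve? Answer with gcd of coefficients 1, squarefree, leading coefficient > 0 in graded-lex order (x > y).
Degree: the shape is more complex than any degree-2 curve, so deg p = 3.
Checking where it meets the axes: among the integer gridlines, it crosses the x-axis at x ∈ {-1, 0, 1}; one y-axis crossing is at y = 0.
Assembling these constraints gives the stated polynomial.

x^3 - y^3 - x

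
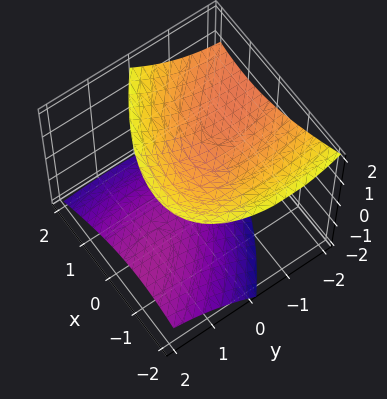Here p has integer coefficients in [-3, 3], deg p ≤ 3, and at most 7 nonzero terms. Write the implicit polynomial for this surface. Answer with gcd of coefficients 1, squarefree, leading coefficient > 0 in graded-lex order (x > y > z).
The picture has 2 separate pieces. They look like related sheets of one shape, so recover p as a whole.
The degree is 2 — the shape is more complex than any degree-1 surface.
From the axis intercepts and sections: it misses every integer gridline on the y-axis; among the integer gridlines, it crosses the z-axis at z ∈ {-1, 1}.
Putting this together gives p.

2*x^2 + 2*x*y + y^2 + 3*y*z - 3*z^2 + 3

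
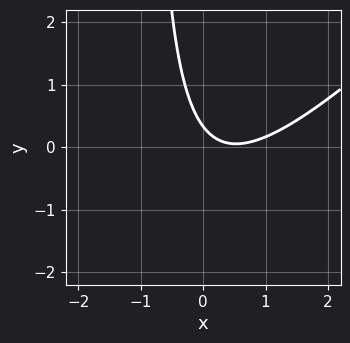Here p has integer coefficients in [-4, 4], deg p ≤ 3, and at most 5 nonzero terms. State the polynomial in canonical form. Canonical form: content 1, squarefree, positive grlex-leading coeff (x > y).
3*x^2 - 3*x*y - 3*x - 3*y + 1

The degree is 2 — a generic line meets the curve in up to 2 points.
Observable constraints: it misses every integer gridline on the x-axis.
Matching integer coefficients to the picture gives p.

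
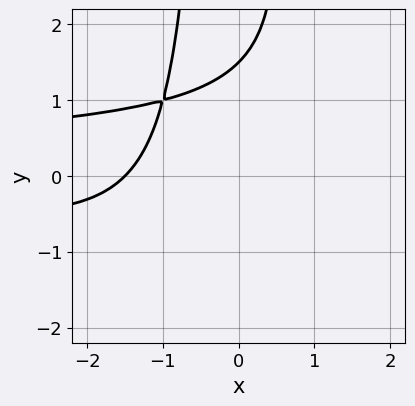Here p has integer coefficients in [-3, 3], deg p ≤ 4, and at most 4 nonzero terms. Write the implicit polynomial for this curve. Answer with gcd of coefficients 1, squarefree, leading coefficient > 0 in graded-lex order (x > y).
x^2*y^2 + 2*x - 2*y + 3

1. deg p = 4. The shape is more complex than any degree-3 curve.
2. The integer polynomial consistent with all of this is the stated p.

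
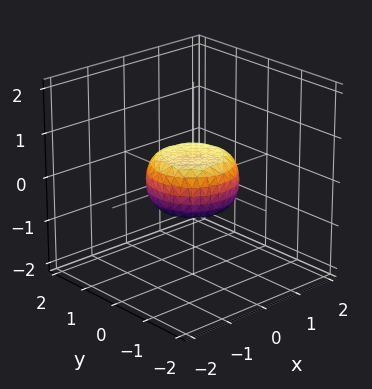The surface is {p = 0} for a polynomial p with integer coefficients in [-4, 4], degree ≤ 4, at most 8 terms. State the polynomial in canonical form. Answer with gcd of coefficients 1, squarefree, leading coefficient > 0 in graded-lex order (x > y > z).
2*x^4 + 4*x^2*y^2 + 2*y^4 - x^2 - y^2 + 3*z^2 - 1

(a) The degree is 4 — the shape is more complex than any degree-3 surface.
(b) Symmetries: the z-axis is an axis of rotation, so x and y enter only as x² + y².
(c) Observable constraints: among the integer gridlines, it crosses the y-axis at y ∈ {-1, 1}; a circular section at z = 0 has radius exactly 1; among the integer gridlines, it crosses the x-axis at x ∈ {-1, 1}.
(d) Matching integer coefficients to the picture gives p.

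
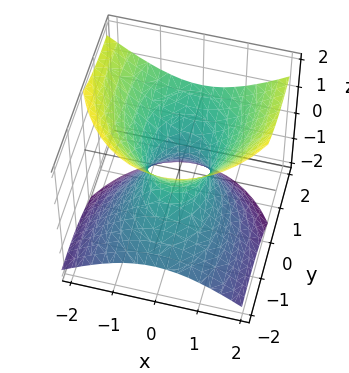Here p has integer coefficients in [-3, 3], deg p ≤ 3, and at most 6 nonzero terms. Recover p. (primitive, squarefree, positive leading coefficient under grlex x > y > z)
1. Degree: a generic line meets the surface in up to 2 points, so deg p = 2.
2. Checking where it meets the axes: the y-axis gridline crossings are at y ∈ {-1, 1}; no z-intercept at any integer in the box.
3. Assembling these constraints gives the stated polynomial.

2*x^2 + y^2 - 2*y*z - 2*z^2 - 1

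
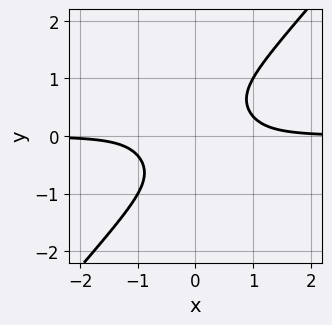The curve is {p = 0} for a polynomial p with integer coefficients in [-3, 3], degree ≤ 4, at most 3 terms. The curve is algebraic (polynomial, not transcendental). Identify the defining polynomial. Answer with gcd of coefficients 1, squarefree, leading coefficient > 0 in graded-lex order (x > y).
3*x^3*y - 2*y^4 - 1

deg p = 4.
Observable constraints: the curve avoids every integer y-axis point in the box; the curve avoids every integer x-axis point in the box.
Fitting integer coefficients to these (and the overall shape) gives p.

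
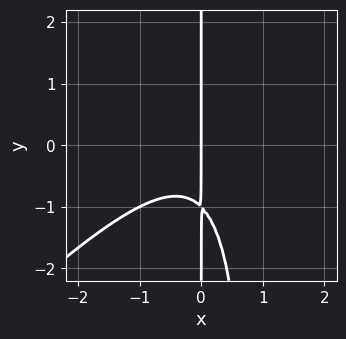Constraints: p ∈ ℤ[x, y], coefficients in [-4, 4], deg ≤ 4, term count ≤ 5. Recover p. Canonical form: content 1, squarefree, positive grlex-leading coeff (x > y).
1. deg p = 3. The shape is more complex than any degree-2 curve.
2. Checking where it meets the axes: one x-axis crossing is at x = 0; every point of the y-axis in the box is on the curve.
3. Putting this together gives p.

x^3 - x^2*y + x*y + x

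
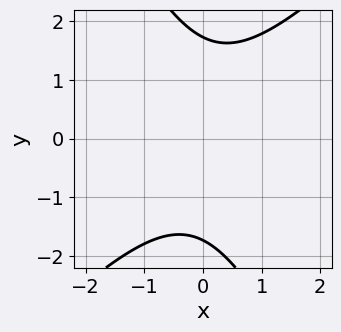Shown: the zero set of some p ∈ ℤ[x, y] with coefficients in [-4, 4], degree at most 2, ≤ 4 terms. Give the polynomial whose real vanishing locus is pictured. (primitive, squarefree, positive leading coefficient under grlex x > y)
2*x^2 - x*y - y^2 + 3

1. The degree is 2 — a generic line meets the curve in up to 2 points.
2. Reading off the gridlines: it misses every integer gridline on the x-axis.
3. Together with the visible shape, these determine p as stated.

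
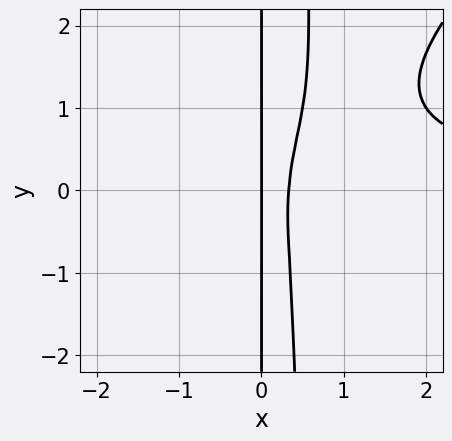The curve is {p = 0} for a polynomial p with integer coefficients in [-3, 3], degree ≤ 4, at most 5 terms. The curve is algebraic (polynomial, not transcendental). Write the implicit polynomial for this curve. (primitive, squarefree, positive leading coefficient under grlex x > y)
First, deg p = 4. A generic line meets the curve in up to 4 points.
Then, against the integer gridlines: every point of the y-axis in the box is on the curve; it crosses the x-axis at the gridline x = 0.
Finally, matching integer coefficients to the picture gives p.

2*x^3*y - 2*x^2*y^2 + x*y^2 - 3*x^2 + x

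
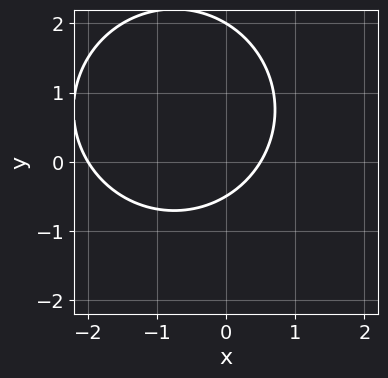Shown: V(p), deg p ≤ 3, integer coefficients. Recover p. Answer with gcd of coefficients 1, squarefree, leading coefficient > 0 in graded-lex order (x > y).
1. deg p = 2. A generic line meets the curve in up to 2 points.
2. Observable constraints: it crosses the x-axis at the gridline x = -2; it crosses the y-axis at the gridline y = 2.
3. Matching integer coefficients to the picture gives p.

2*x^2 + 2*y^2 + 3*x - 3*y - 2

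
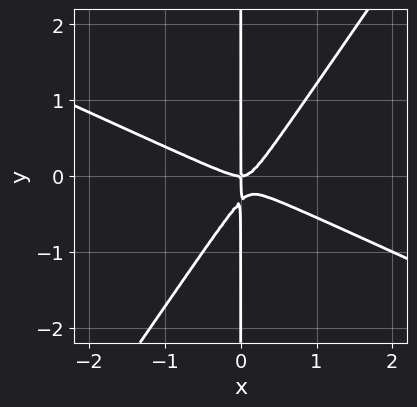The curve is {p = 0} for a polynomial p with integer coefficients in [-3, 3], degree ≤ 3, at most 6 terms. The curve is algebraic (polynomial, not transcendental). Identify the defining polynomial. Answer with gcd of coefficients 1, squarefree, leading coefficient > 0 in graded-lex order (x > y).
2*x^3 + 3*x^2*y - 3*x*y^2 - x*y

The degree is 3 — no degree-2 curve has this shape.
Observable constraints: it crosses the x-axis at the gridline x = 0; the visible y-axis segment lies entirely on the curve.
Matching integer coefficients to the picture gives p.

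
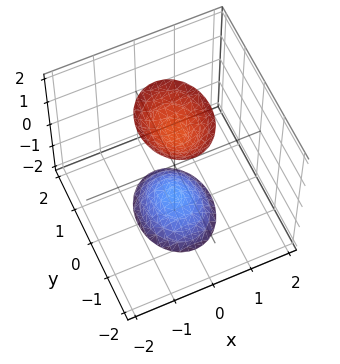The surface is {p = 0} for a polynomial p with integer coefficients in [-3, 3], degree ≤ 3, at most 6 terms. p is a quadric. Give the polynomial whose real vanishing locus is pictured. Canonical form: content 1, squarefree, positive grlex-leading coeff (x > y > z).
First, the picture has 2 separate pieces. They look like related sheets of one shape, so recover p as a whole.
Then, degree: two separate bowl-shaped sheets opening away from each other; a quadric, so deg p = 2.
Then, symmetries: mirror symmetry z ↦ −z ⇒ only even powers of z; the y ↦ −y reflection is a symmetry, so y appears only in even powers; mirror symmetry x ↦ −x ⇒ only even powers of x.
Next, from the axis intercepts and sections: it misses every integer gridline on the y-axis; no x-intercept at any integer in the box.
Finally, putting this together gives p.

3*x^2 + 2*y^2 - z^2 + 2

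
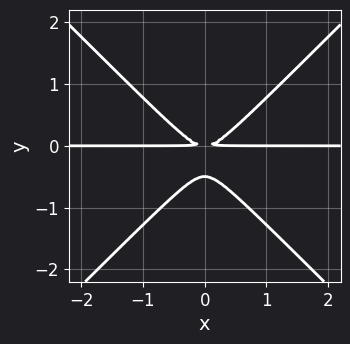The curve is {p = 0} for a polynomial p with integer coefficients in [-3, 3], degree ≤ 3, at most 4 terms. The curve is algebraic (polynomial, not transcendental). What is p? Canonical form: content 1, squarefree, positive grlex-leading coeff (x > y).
1. Degree: the shape is more complex than any degree-2 curve, so deg p = 3.
2. Symmetries: the x ↦ −x reflection is a symmetry, so x appears only in even powers.
3. Observable constraints: every point of the x-axis in the box is on the curve.
4. Putting this together gives p.

2*x^2*y - 2*y^3 - y^2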